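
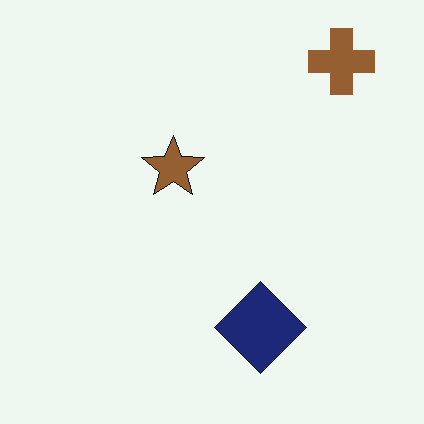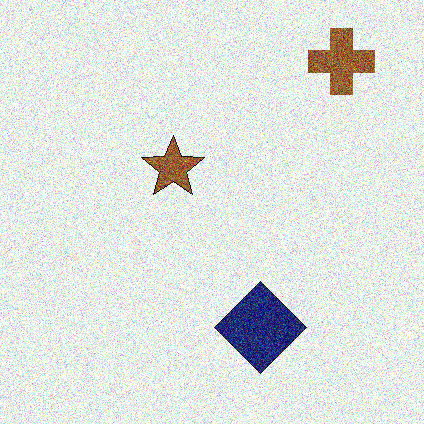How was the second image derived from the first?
This is the original image degraded with heavy additive noise.

Random speckle covers the whole image, including the flat background.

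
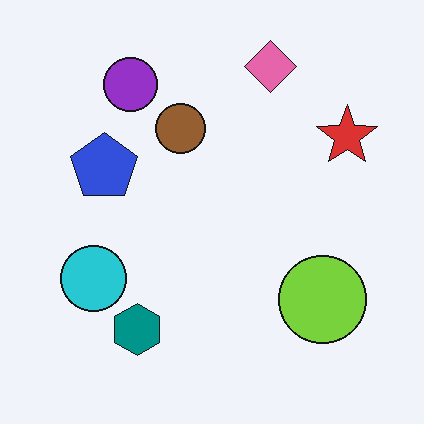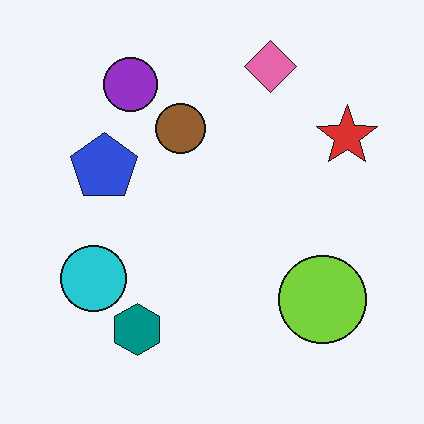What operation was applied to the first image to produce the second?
It was given moderate JPEG compression.

Blocky 8×8 compression artifacts appear around shape edges and the flat background shows ringing — characteristic JPEG degradation.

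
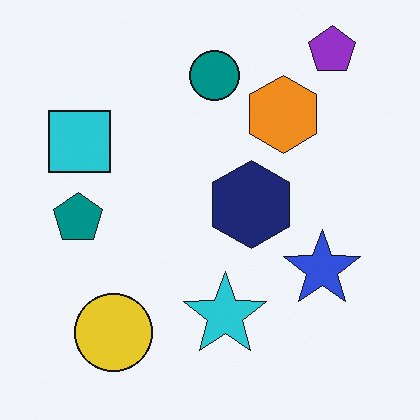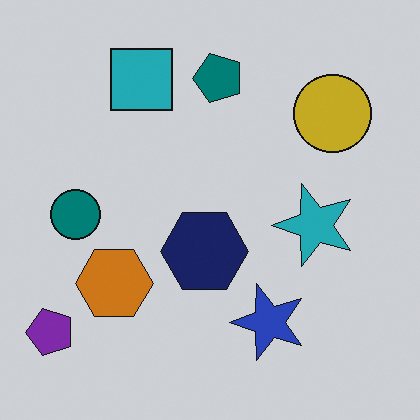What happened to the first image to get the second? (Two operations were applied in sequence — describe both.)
The image was transposed (reflected across the top-left ↔ bottom-right diagonal), then darkened a little.

Shapes have swapped their row and column positions — what was in the top-right is now in the bottom-left — a diagonal reflection. Every pixel — background and shapes alike — is uniformly darkened.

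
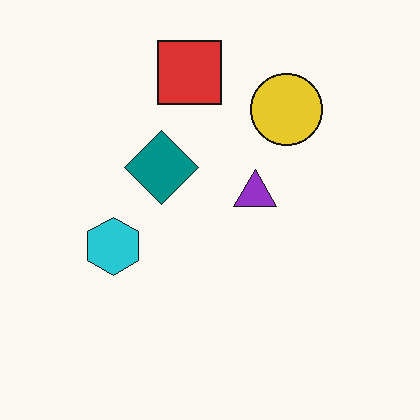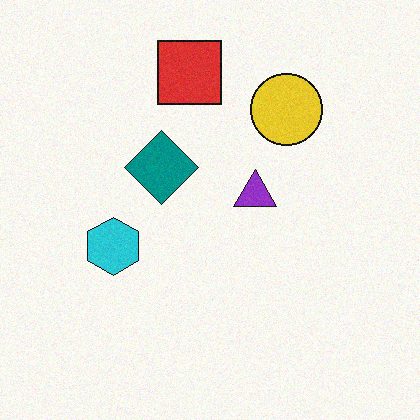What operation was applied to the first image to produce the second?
The transformation is: degraded with subtle gaussian noise.

Random speckle covers the whole image, including the flat background.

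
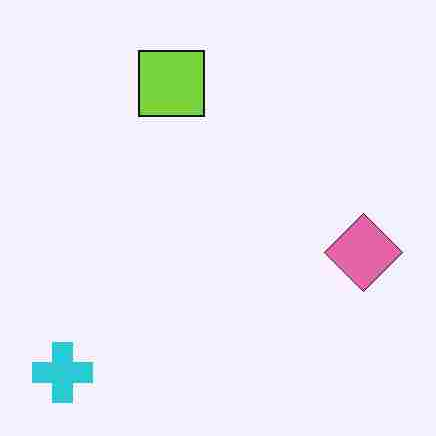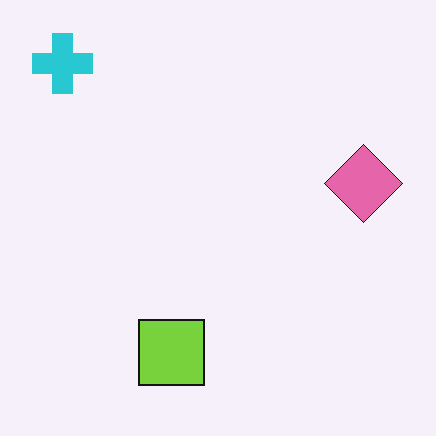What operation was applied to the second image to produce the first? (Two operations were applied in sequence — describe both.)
The transformation is: degraded with heavy JPEG compression, then flipped vertically (top ↔ bottom).

Blocky 8×8 compression artifacts appear around shape edges and the flat background shows ringing — characteristic JPEG degradation. The cyan cross is in the top-left of the second image and the bottom-left of the first — shapes on opposite sides of the horizontal midline have swapped in a mirror flip.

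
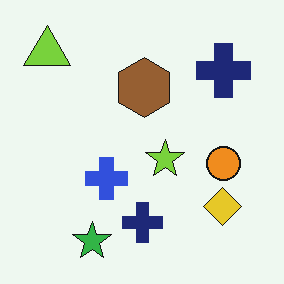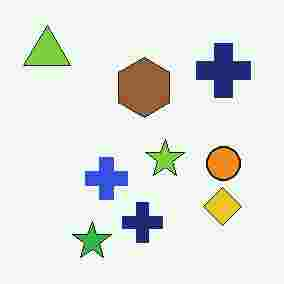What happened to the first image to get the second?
The second image is the first heavily JPEG-compressed with obvious blocking artifacts.

Blocky 8×8 compression artifacts appear around shape edges and the flat background shows ringing — characteristic JPEG degradation.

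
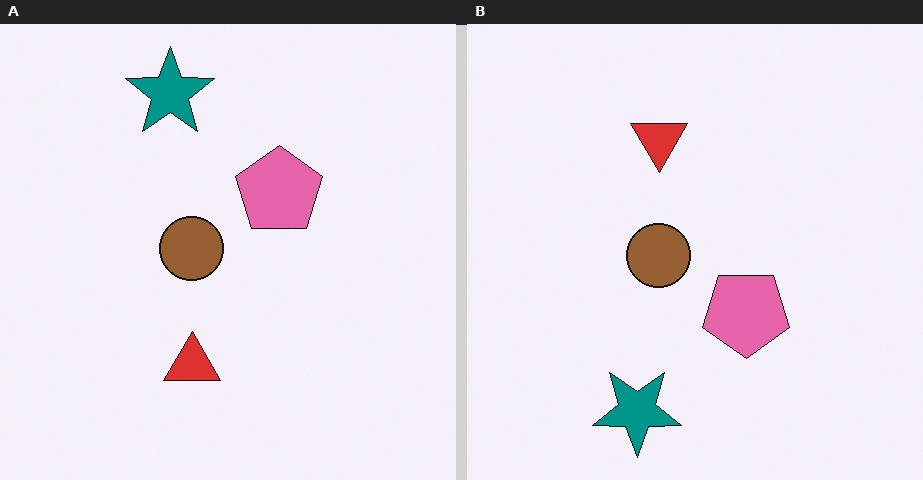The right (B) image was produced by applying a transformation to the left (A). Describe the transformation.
The right (B) image is the left (A) flipped vertically (top ↔ bottom).

The teal star is in the top of the left (A) image and the bottom of the right (B) — shapes on opposite sides of the horizontal midline have swapped in a mirror flip.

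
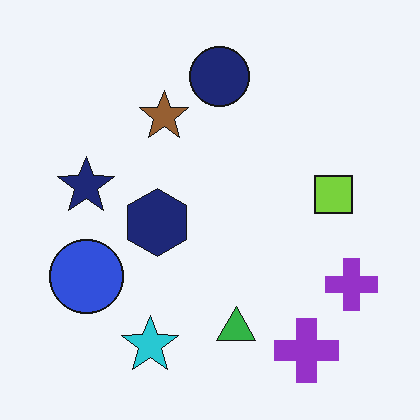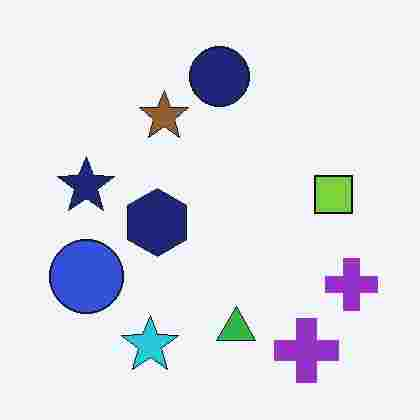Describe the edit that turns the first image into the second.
The image was degraded with heavy JPEG compression.

Blocky 8×8 compression artifacts appear around shape edges and the flat background shows ringing — characteristic JPEG degradation.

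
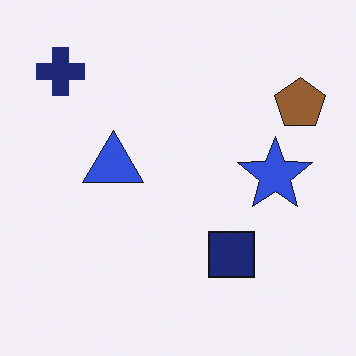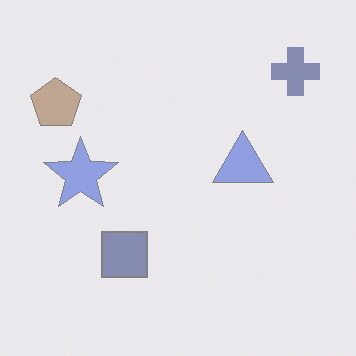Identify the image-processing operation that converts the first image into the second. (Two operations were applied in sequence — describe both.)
The transformation is: flipped horizontally (left ↔ right), then washed out (contrast reduced).

The brown pentagon is in the top-right of the first image and the top-left of the second — shapes on opposite sides of the vertical midline have swapped in a mirror flip. Tones are pushed toward mid-grey across the whole image — a global contrast change.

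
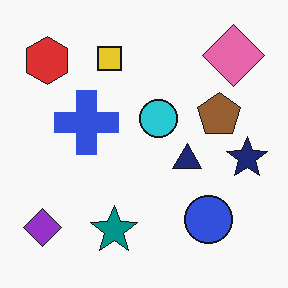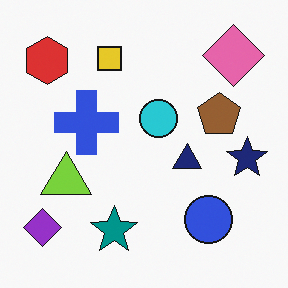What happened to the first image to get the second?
The second image is the first overlaid with an additional lime triangle.

A lime triangle appears in the second image that is absent from the first.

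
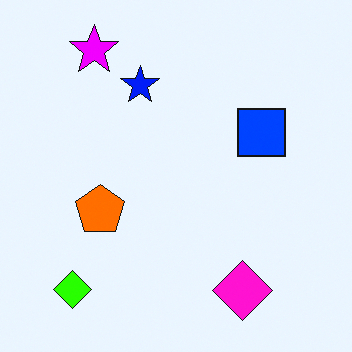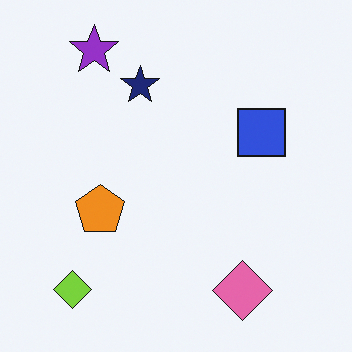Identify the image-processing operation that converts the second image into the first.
The transformation is: heavily oversaturated.

All colors are more vivid — a global saturation change.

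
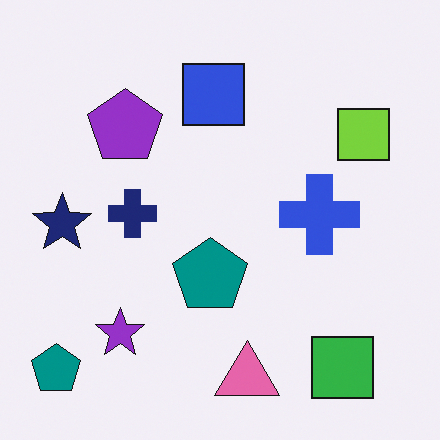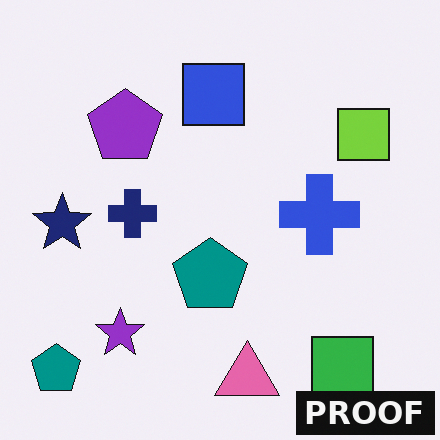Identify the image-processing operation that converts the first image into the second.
The second image is the first watermarked with the text "PROOF" in the lower-right corner.

A dark label reading "PROOF" appears in the lower-right corner.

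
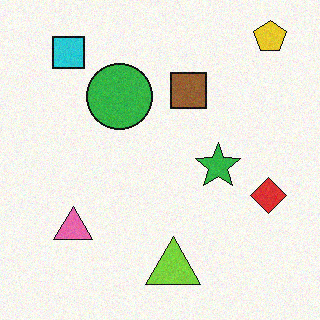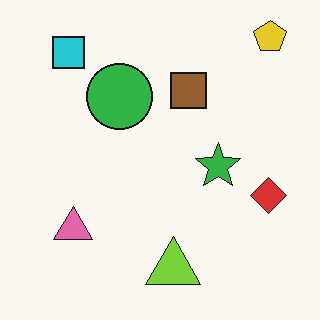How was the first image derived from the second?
The transformation is: degraded with subtle gaussian noise.

Random speckle covers the whole image, including the flat background.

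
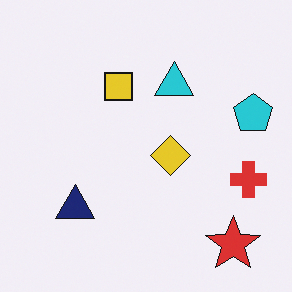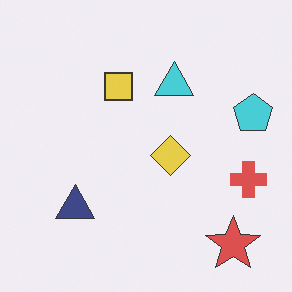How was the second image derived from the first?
It was given slightly reduced contrast.

Tones are pushed toward mid-grey across the whole image — a global contrast change.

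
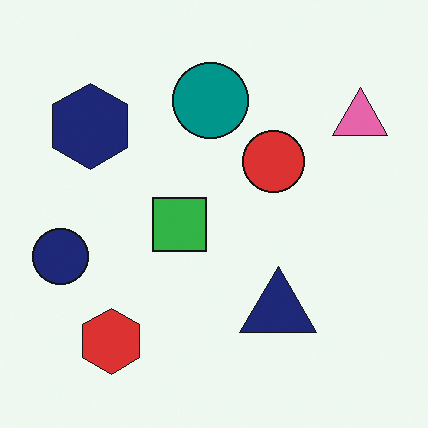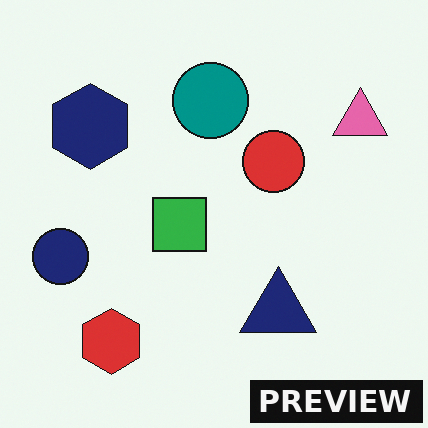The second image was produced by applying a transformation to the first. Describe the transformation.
This is the original image watermarked with the text "PREVIEW" in the lower-right corner.

A dark label reading "PREVIEW" appears in the lower-right corner.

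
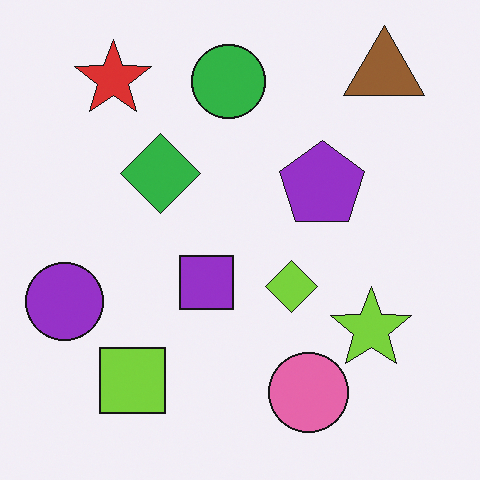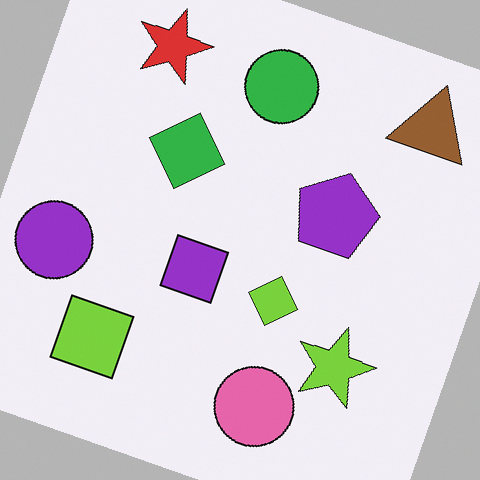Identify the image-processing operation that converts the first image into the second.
The transformation is: rotated clockwise by a clearly visible amount.

Every shape is tilted by the same angle and the image corners show triangular fill wedges — a whole-image rotation by a non-right angle.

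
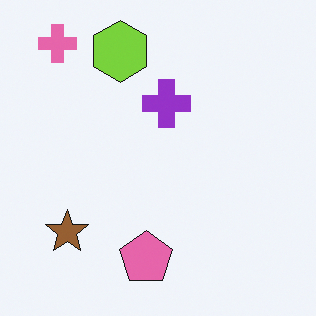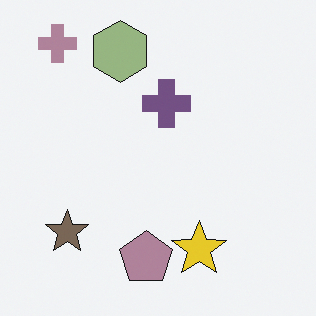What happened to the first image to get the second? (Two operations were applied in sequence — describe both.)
It was heavily desaturated, then overlaid with an additional yellow star.

All colors are more muted and greyish — a global saturation change. A yellow star appears in the second image that is absent from the first.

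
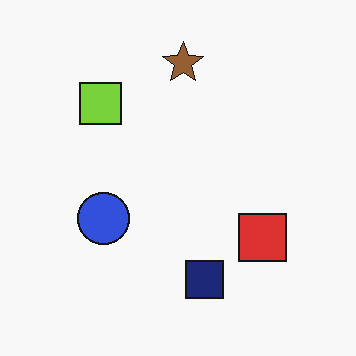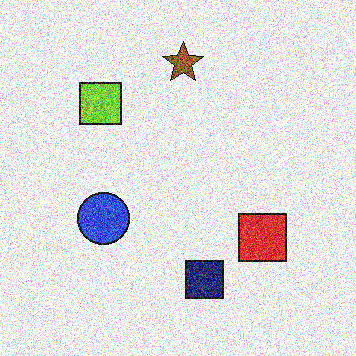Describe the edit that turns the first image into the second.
The image was degraded with a thick layer of grain.

Random speckle covers the whole image, including the flat background.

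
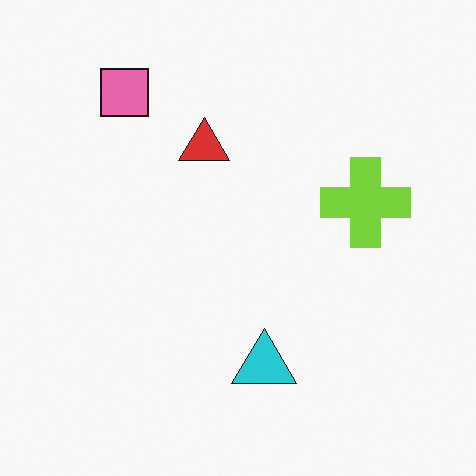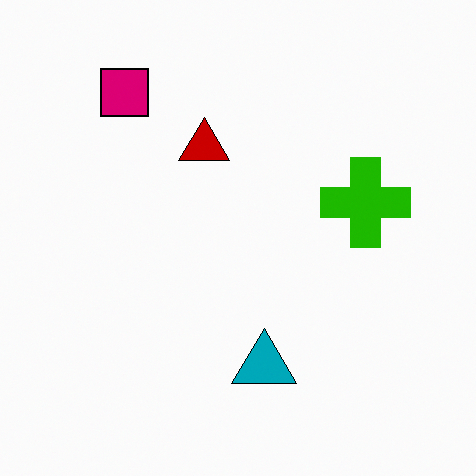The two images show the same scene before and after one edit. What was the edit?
The image was boosted in contrast.

Tones are pushed away from mid-grey across the whole image — a global contrast change.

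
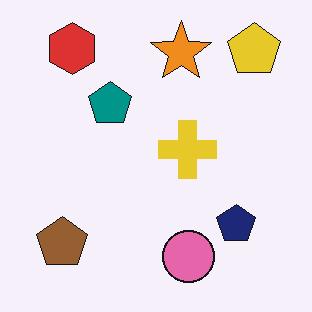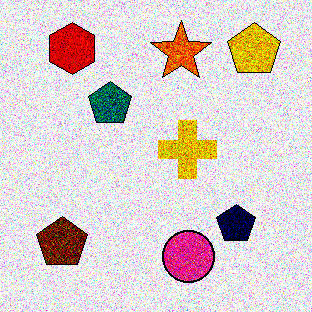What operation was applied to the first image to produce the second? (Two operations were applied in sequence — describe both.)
The image was degraded with a thick layer of grain, then given much higher contrast.

Random speckle covers the whole image, including the flat background. Tones are pushed away from mid-grey across the whole image — a global contrast change.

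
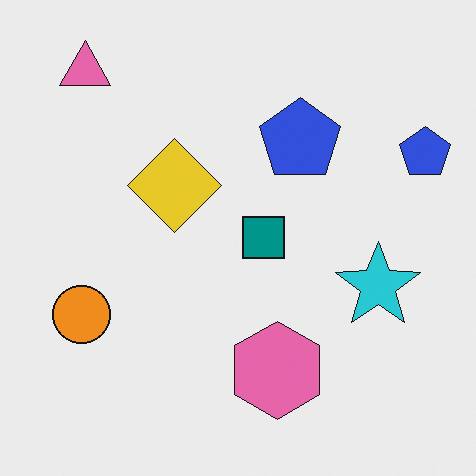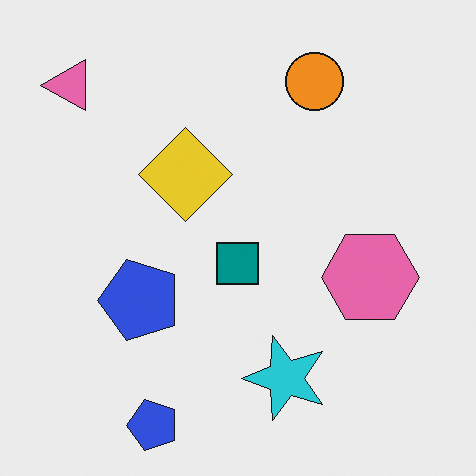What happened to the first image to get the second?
It was transposed (reflected across the top-left ↔ bottom-right diagonal).

Shapes have swapped their row and column positions — what was in the top-right is now in the bottom-left — a diagonal reflection.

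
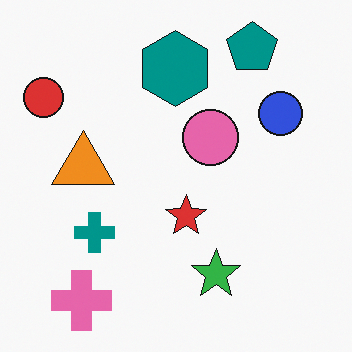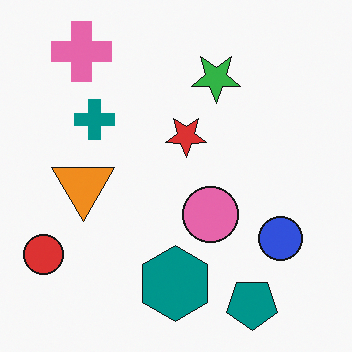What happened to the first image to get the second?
The second image is the first flipped vertically (top ↔ bottom).

The teal pentagon is in the top-right of the first image and the bottom-right of the second — shapes on opposite sides of the horizontal midline have swapped in a mirror flip.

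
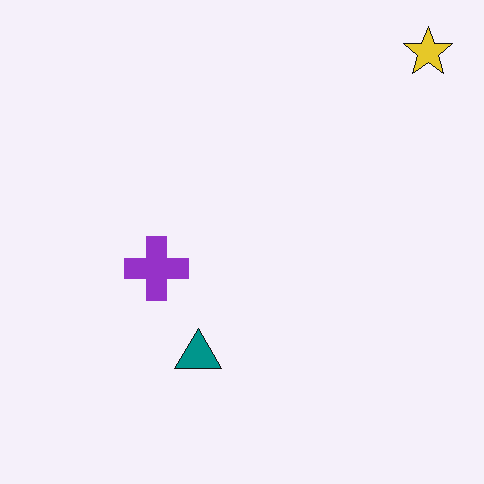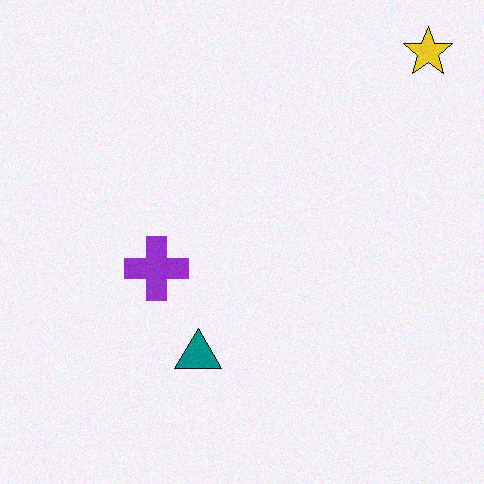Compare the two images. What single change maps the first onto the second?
The second image is the first degraded with subtle gaussian noise.

Random speckle covers the whole image, including the flat background.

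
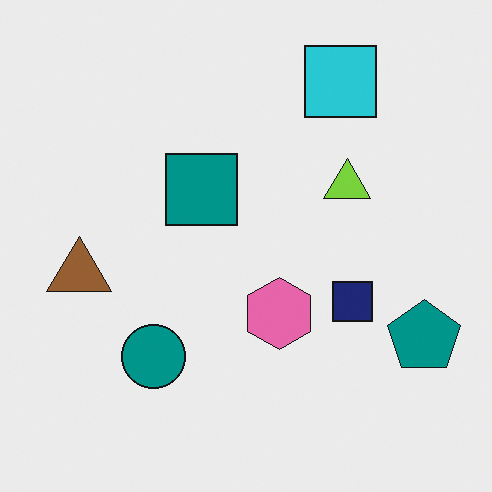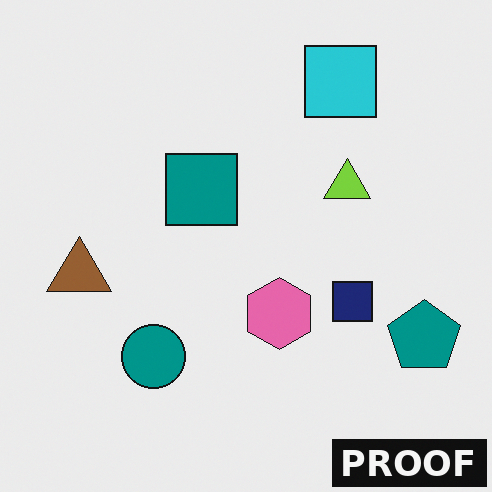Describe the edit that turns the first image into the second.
The second image is the first watermarked with the text "PROOF" in the lower-right corner.

A dark label reading "PROOF" appears in the lower-right corner.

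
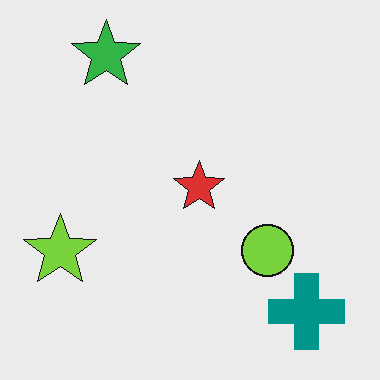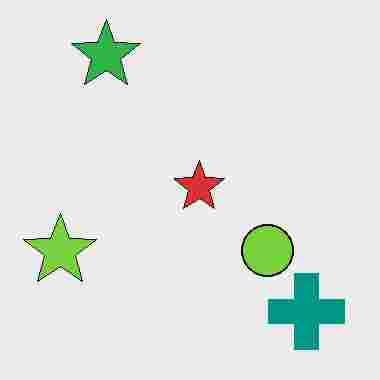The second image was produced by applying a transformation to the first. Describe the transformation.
The second image is the first heavily JPEG-compressed with obvious blocking artifacts.

Blocky 8×8 compression artifacts appear around shape edges and the flat background shows ringing — characteristic JPEG degradation.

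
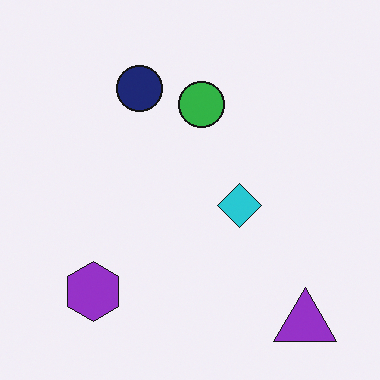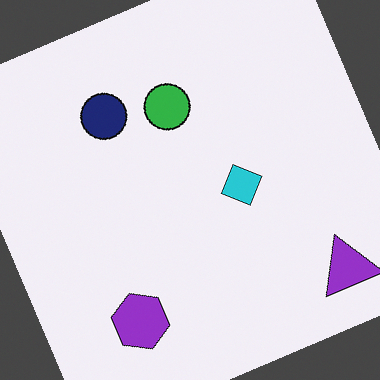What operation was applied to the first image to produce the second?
It was rotated counter-clockwise by a clearly visible amount.

Every shape is tilted by the same angle and the image corners show triangular fill wedges — a whole-image rotation by a non-right angle.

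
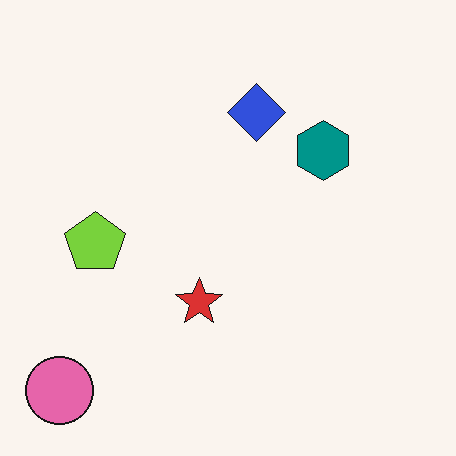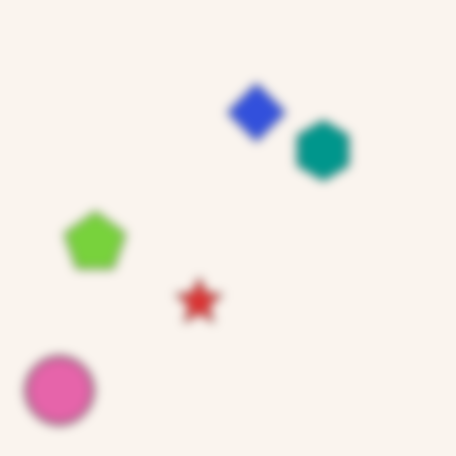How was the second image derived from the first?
The second image is the first heavily blurred.

Shape edges and outlines are uniformly softened across the whole image.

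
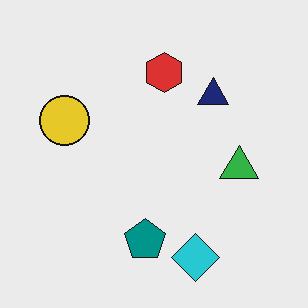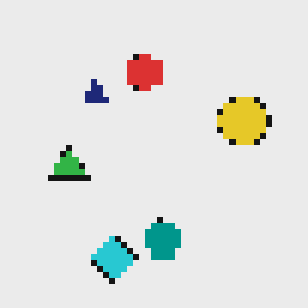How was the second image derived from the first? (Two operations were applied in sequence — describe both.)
It was flipped horizontally (left ↔ right), then pixelated into visible square blocks.

The yellow circle is in the left of the first image and the right of the second — shapes on opposite sides of the vertical midline have swapped in a mirror flip. Shapes are reduced to large square blocks; fine edges and outlines are lost — a downscale-then-upscale (mosaic) effect.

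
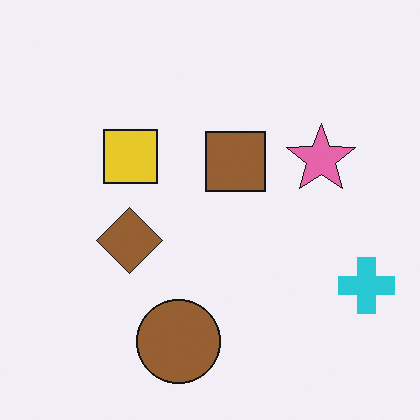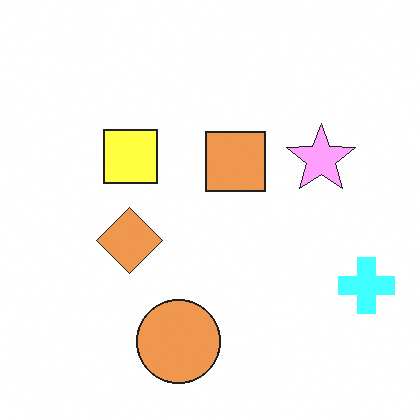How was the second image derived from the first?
The image was noticeably brightened.

Every pixel — background and shapes alike — is uniformly brightened.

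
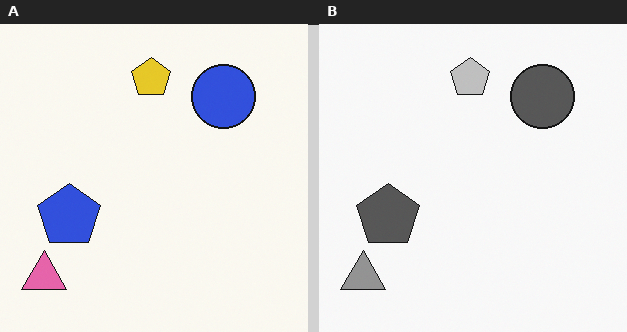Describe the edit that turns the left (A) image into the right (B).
It was converted to grayscale.

All color is removed — every shape is now a shade of grey.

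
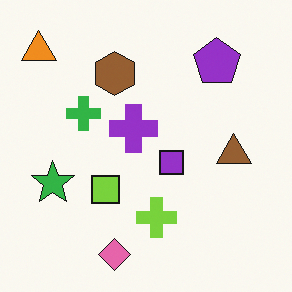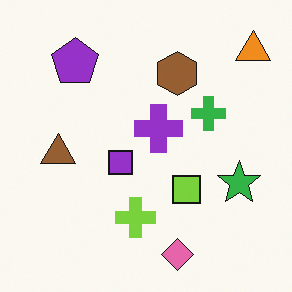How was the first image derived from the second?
The image was flipped horizontally (left ↔ right).

The orange triangle is in the top-right of the second image and the top-left of the first — shapes on opposite sides of the vertical midline have swapped in a mirror flip.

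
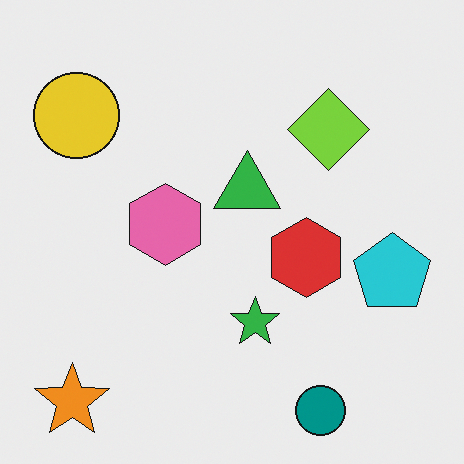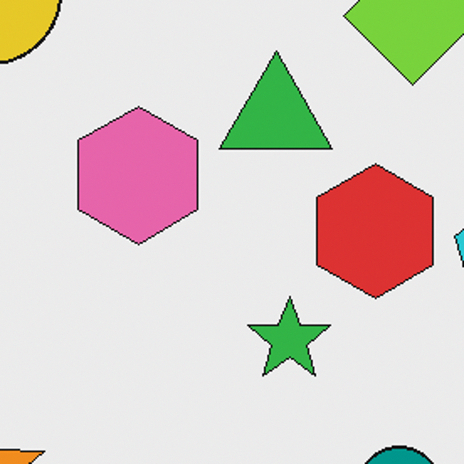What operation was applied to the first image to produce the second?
This is the original image cropped to a noticeably smaller region and rescaled.

The visible shapes are larger and the field of view is narrower; shapes near the original edges may be partly or wholly outside the frame — a crop-and-rescale.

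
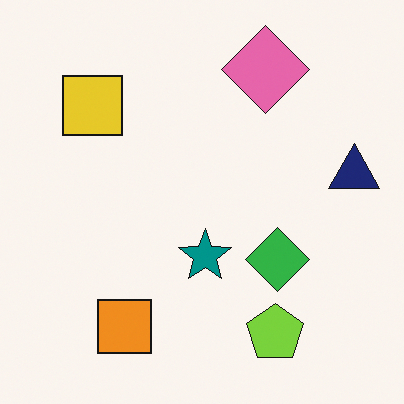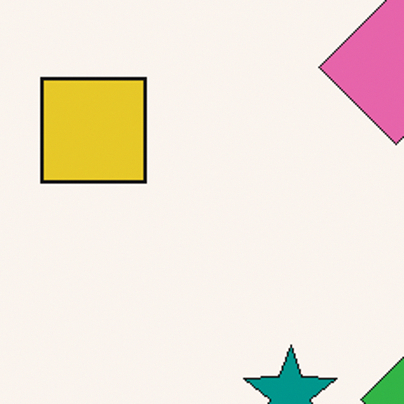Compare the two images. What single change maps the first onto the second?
The transformation is: cropped to a noticeably smaller region and rescaled.

The visible shapes are larger and the field of view is narrower; shapes near the original edges may be partly or wholly outside the frame — a crop-and-rescale.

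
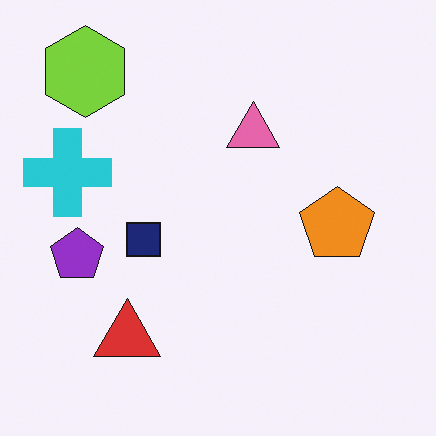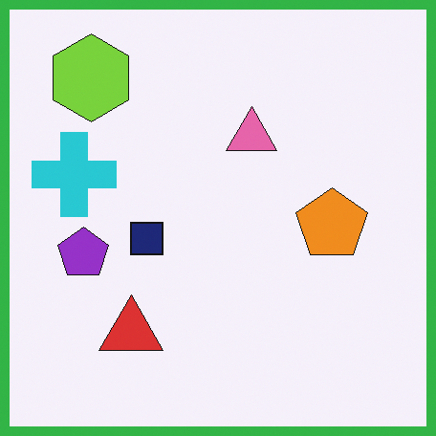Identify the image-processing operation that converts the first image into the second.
The transformation is: framed with a green border.

A solid green frame runs around the edge of the second image, with the content slightly shrunk inside it.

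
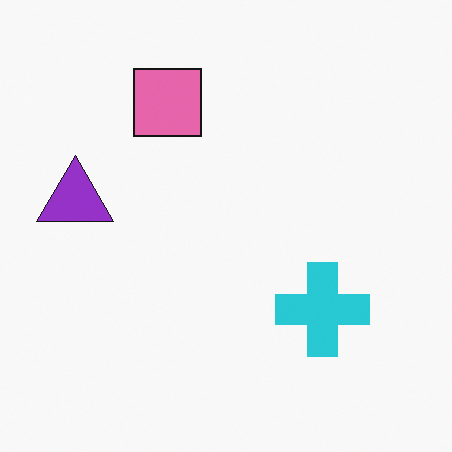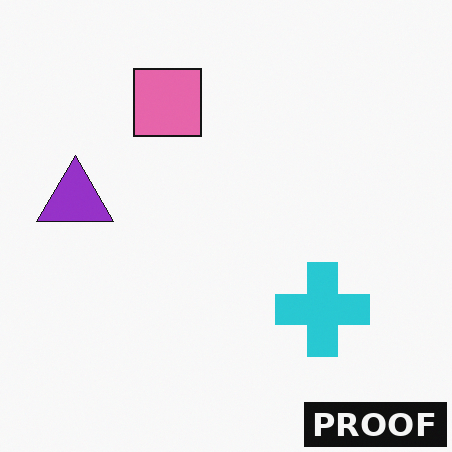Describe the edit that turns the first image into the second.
This is the original image watermarked with the text "PROOF" in the lower-right corner.

A dark label reading "PROOF" appears in the lower-right corner.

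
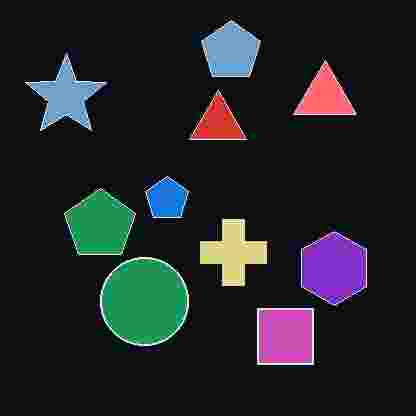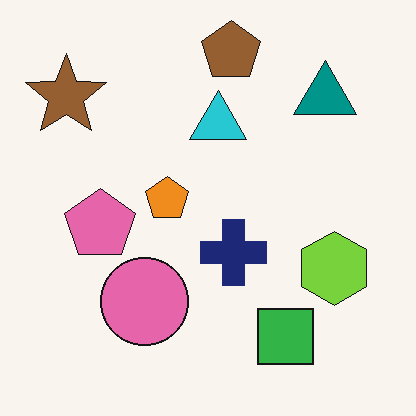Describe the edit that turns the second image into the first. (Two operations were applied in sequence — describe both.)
The image was color-inverted (negative), then heavily JPEG-compressed with obvious blocking artifacts.

The light background has become dark and every shape's color is its complement — a photographic negative. Blocky 8×8 compression artifacts appear around shape edges and the flat background shows ringing — characteristic JPEG degradation.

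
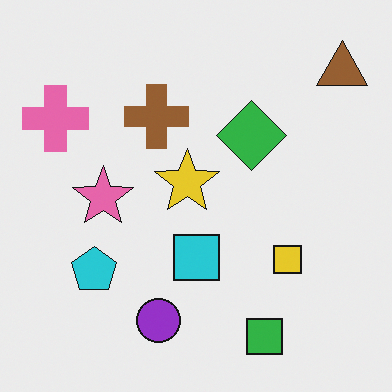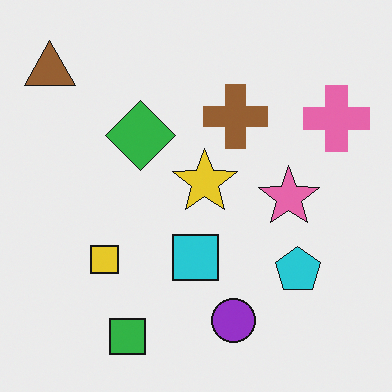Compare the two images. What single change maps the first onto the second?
The image was flipped horizontally (left ↔ right).

The brown triangle is in the top-right of the first image and the top-left of the second — shapes on opposite sides of the vertical midline have swapped in a mirror flip.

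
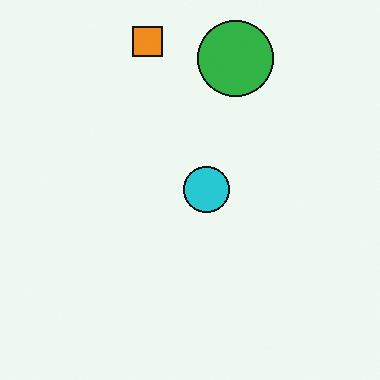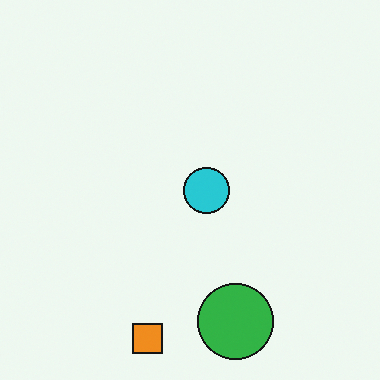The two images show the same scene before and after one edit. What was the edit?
This is the original image flipped vertically (top ↔ bottom).

The orange square is in the top of the first image and the bottom of the second — shapes on opposite sides of the horizontal midline have swapped in a mirror flip.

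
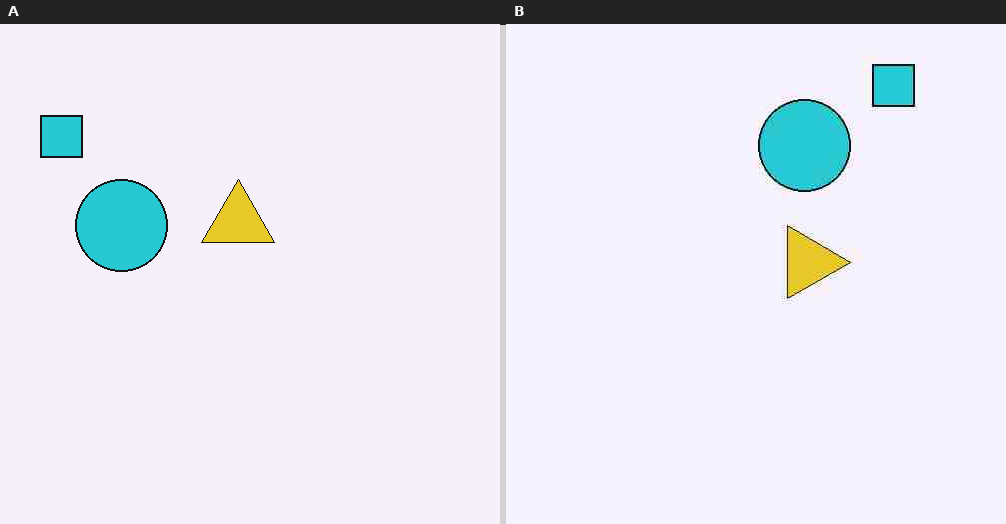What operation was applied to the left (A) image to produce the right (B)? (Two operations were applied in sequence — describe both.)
This is the original image degraded with heavy JPEG compression, then rotated 90° clockwise.

Blocky 8×8 compression artifacts appear around shape edges and the flat background shows ringing — characteristic JPEG degradation. The cyan square sits in the top-left of the left (A) image and the top-right of the right (B) — consistent with a whole-image 90° clockwise rotation.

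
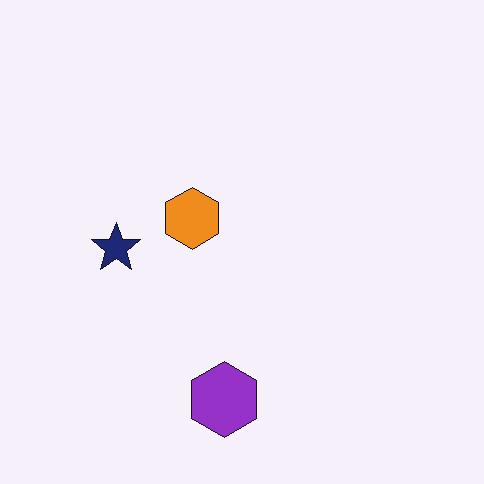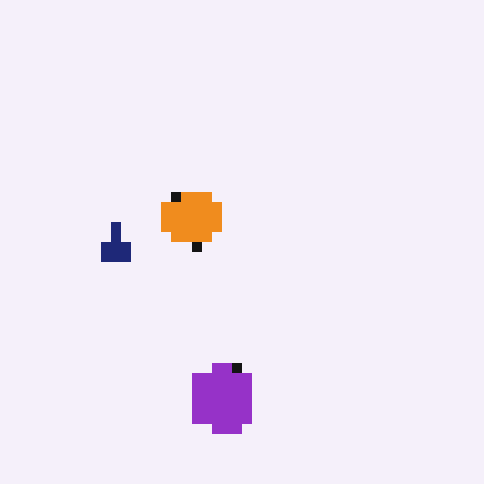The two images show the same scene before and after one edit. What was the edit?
The image was coarsely pixelated.

Shapes are reduced to large square blocks; fine edges and outlines are lost — a downscale-then-upscale (mosaic) effect.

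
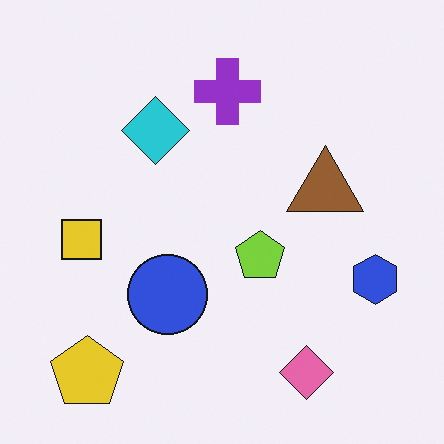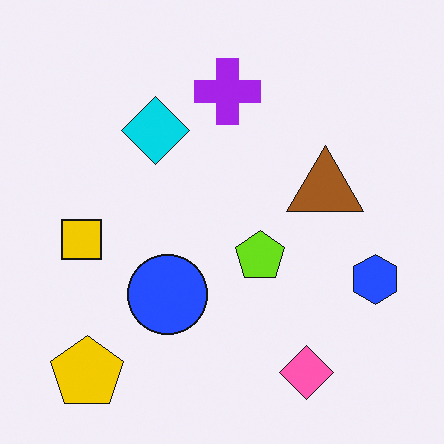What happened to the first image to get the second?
This is the original image slightly oversaturated.

All colors are more vivid — a global saturation change.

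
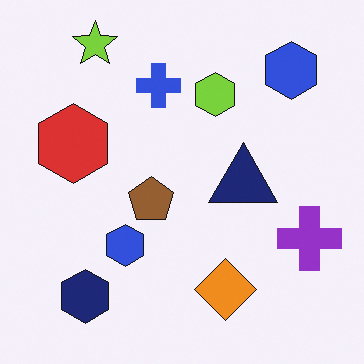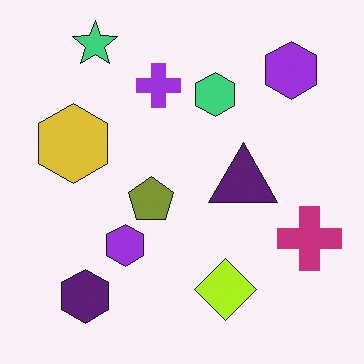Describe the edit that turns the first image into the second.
Hue-shifted slightly.

Every shape's color has rotated by the same amount around the hue wheel — a uniform hue shift.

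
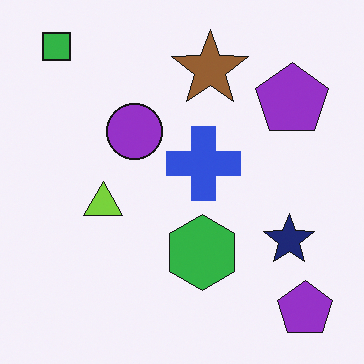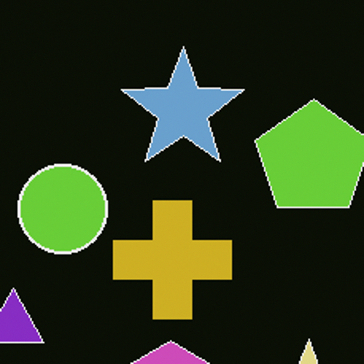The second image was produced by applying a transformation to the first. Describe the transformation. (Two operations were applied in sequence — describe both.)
The second image is the first cropped to a modestly smaller region and rescaled, then color-inverted (negative).

The visible shapes are larger and the field of view is narrower; shapes near the original edges may be partly or wholly outside the frame — a crop-and-rescale. The light background has become dark and every shape's color is its complement — a photographic negative.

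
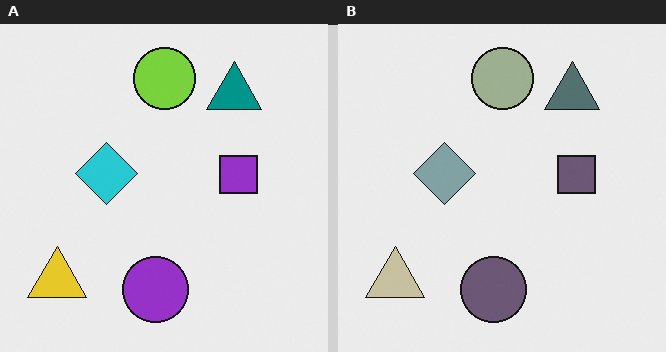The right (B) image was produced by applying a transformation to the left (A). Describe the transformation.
This is the original image made much more muted (saturation change).

All colors are more muted and greyish — a global saturation change.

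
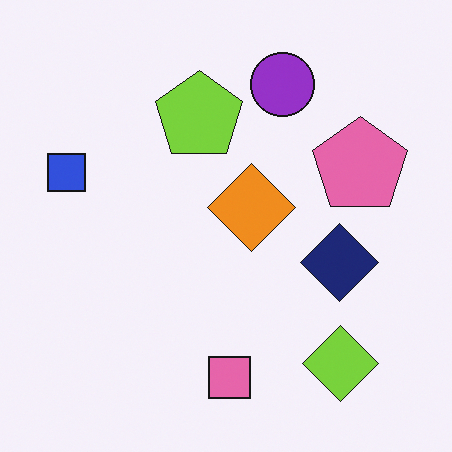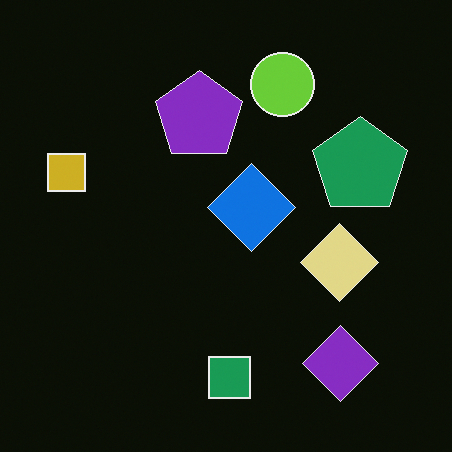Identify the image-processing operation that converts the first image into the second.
The image was color-inverted (negative).

The light background has become dark and every shape's color is its complement — a photographic negative.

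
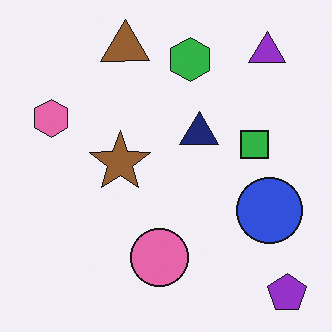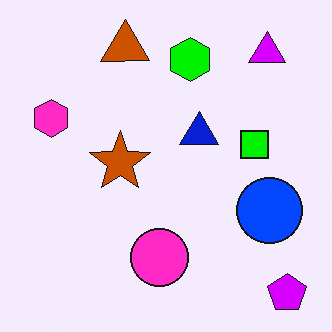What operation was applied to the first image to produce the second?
This is the original image made much more vivid (saturation change).

All colors are more vivid — a global saturation change.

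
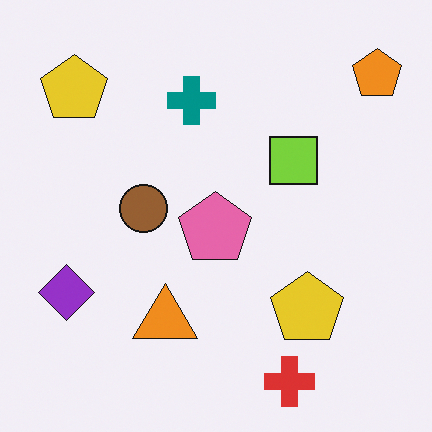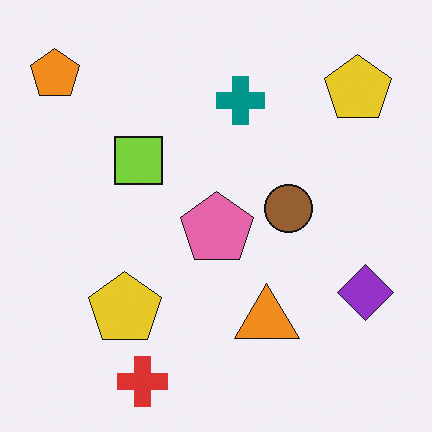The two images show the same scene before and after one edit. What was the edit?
The transformation is: flipped horizontally (left ↔ right).

The orange pentagon is in the top-right of the first image and the top-left of the second — shapes on opposite sides of the vertical midline have swapped in a mirror flip.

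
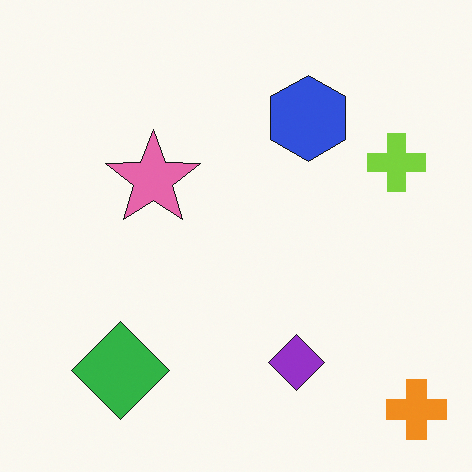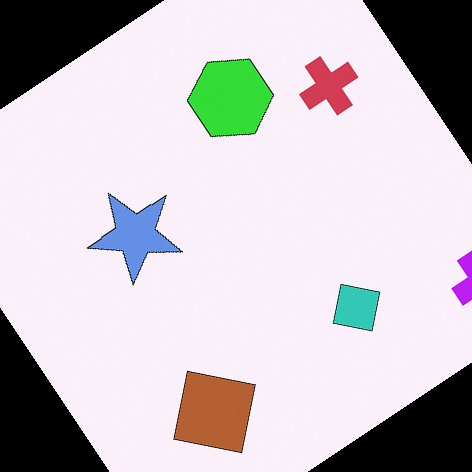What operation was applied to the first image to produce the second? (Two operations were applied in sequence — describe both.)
Hue-shifted through roughly half the color wheel, then rotated counter-clockwise by a large amount — several tens of degrees.

Every shape's color has rotated by the same amount around the hue wheel — a uniform hue shift. Every shape is tilted by the same angle and the image corners show triangular fill wedges — a whole-image rotation by a non-right angle.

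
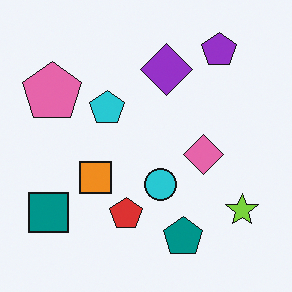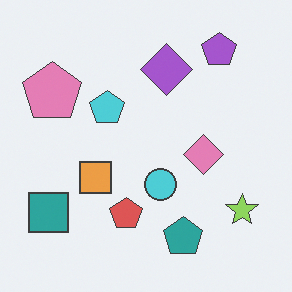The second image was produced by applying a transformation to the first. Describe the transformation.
Given slightly reduced contrast.

Tones are pushed toward mid-grey across the whole image — a global contrast change.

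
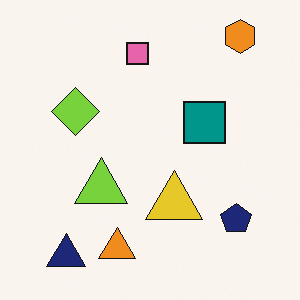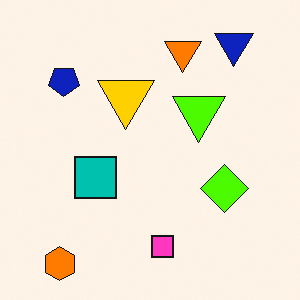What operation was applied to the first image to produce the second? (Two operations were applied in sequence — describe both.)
The image was made much more vivid (saturation change), then rotated 180°.

All colors are more vivid — a global saturation change. The orange hexagon sits in the top-right of the first image and the bottom-left of the second — consistent with a whole-image 180° rotation.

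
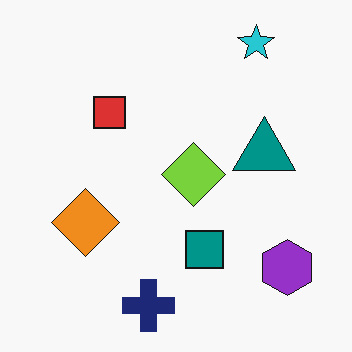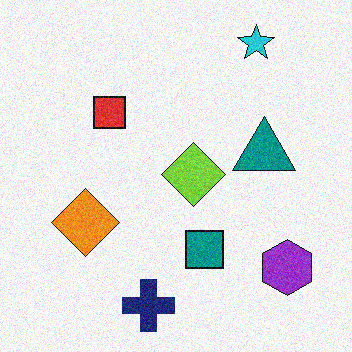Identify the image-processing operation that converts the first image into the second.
It was degraded with moderate additive noise.

Random speckle covers the whole image, including the flat background.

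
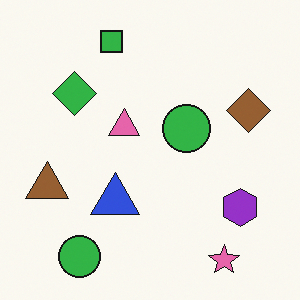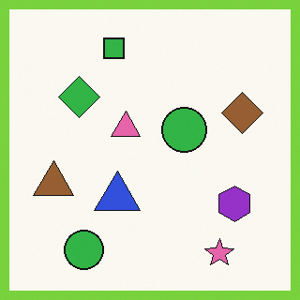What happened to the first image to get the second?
The image was framed with a lime border.

A solid lime frame runs around the edge of the second image, with the content slightly shrunk inside it.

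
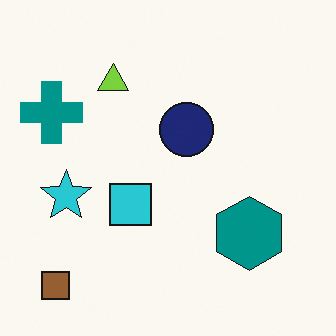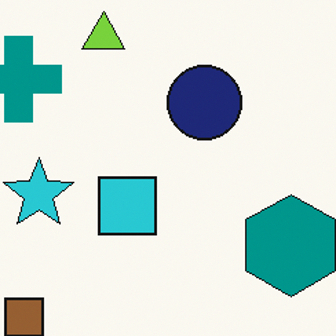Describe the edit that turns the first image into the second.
The image was cropped to a modestly smaller region and rescaled.

The visible shapes are larger and the field of view is narrower; shapes near the original edges may be partly or wholly outside the frame — a crop-and-rescale.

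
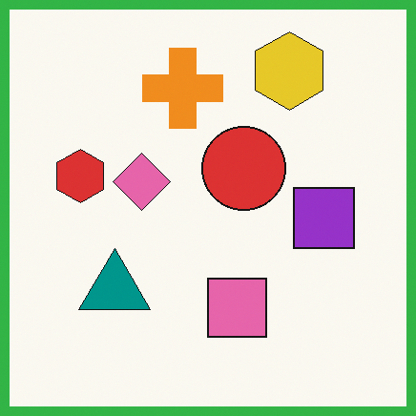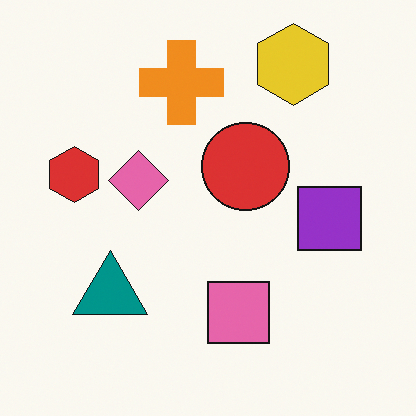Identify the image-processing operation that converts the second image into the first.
The image was framed with a green border.

A solid green frame runs around the edge of the first image, with the content slightly shrunk inside it.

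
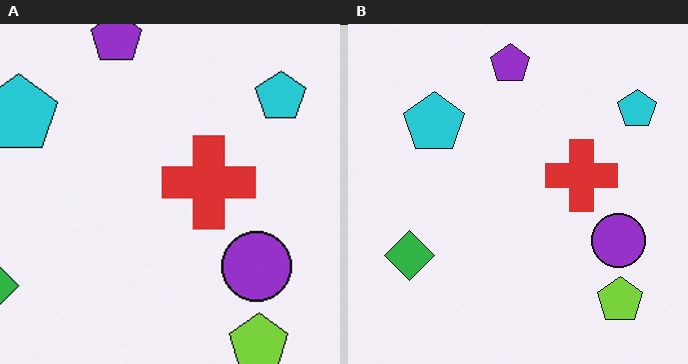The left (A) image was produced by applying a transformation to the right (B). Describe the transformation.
Cropped to a modestly smaller region and rescaled.

The visible shapes are larger and the field of view is narrower; shapes near the original edges may be partly or wholly outside the frame — a crop-and-rescale.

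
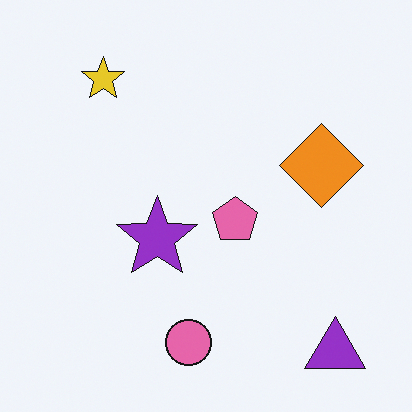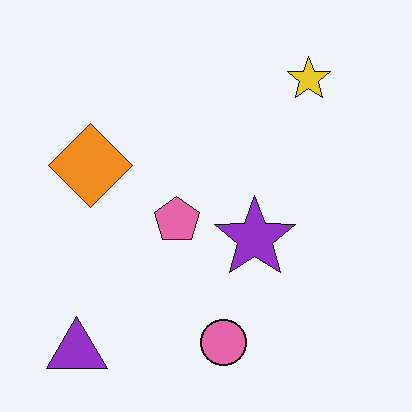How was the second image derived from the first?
The second image is the first flipped horizontally (left ↔ right).

The purple triangle is in the bottom-right of the first image and the bottom-left of the second — shapes on opposite sides of the vertical midline have swapped in a mirror flip.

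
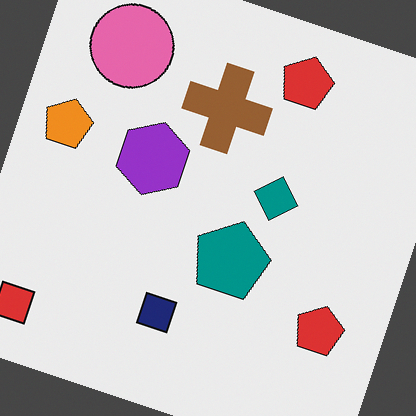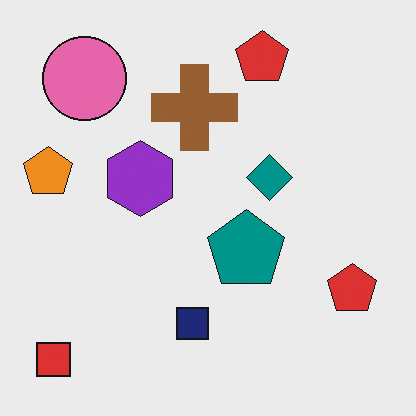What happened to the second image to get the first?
The image was rotated clockwise by a clearly visible amount.

Every shape is tilted by the same angle and the image corners show triangular fill wedges — a whole-image rotation by a non-right angle.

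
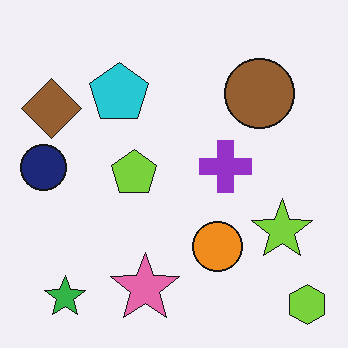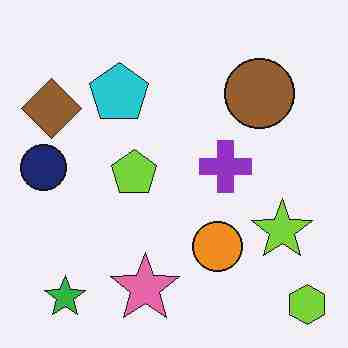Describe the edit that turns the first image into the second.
It was heavily JPEG-compressed with obvious blocking artifacts.

Blocky 8×8 compression artifacts appear around shape edges and the flat background shows ringing — characteristic JPEG degradation.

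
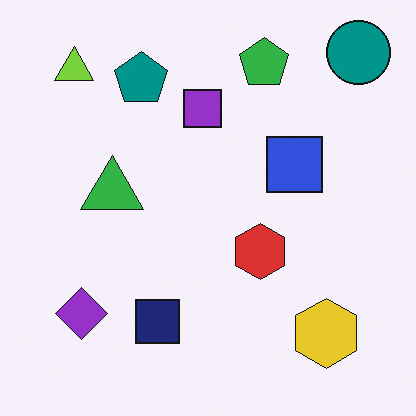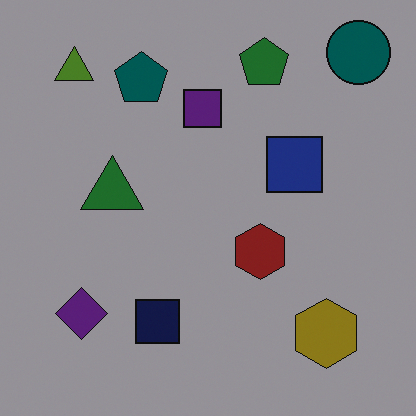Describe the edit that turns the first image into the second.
Substantially darkened.

Every pixel — background and shapes alike — is uniformly darkened.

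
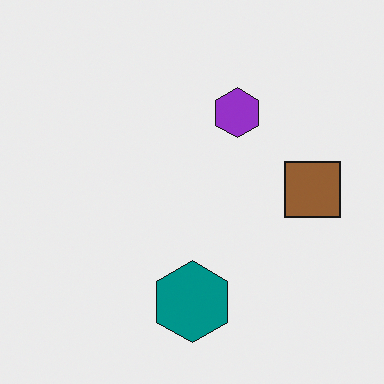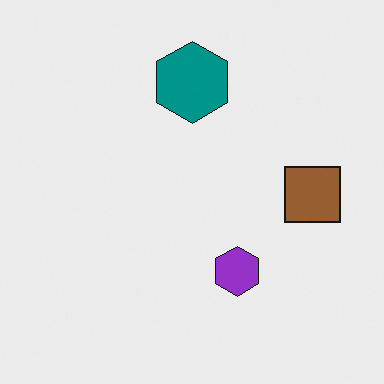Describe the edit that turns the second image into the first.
It was flipped vertically (top ↔ bottom).

The teal hexagon is in the top of the second image and the bottom of the first — shapes on opposite sides of the horizontal midline have swapped in a mirror flip.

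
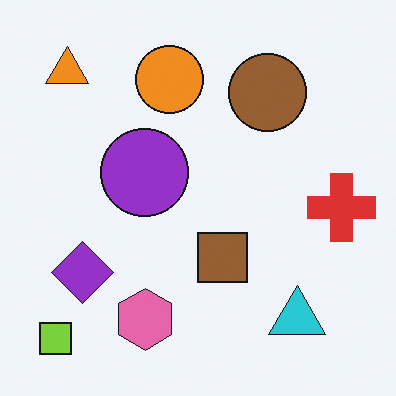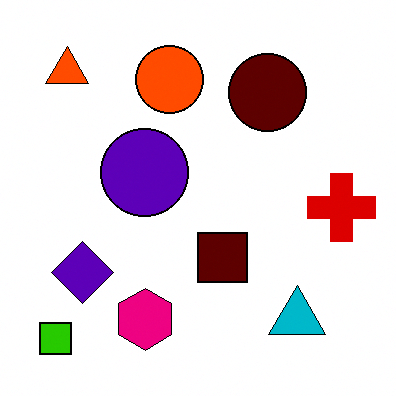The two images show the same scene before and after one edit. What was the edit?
The second image is the first given much higher contrast.

Tones are pushed away from mid-grey across the whole image — a global contrast change.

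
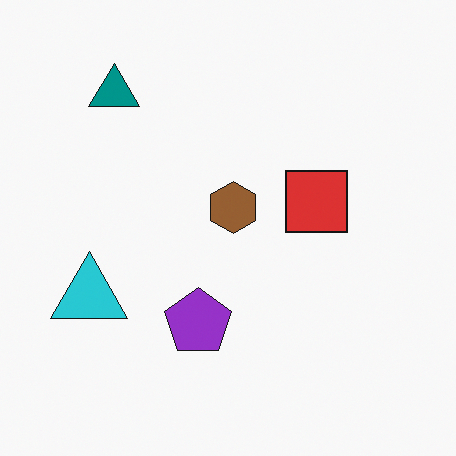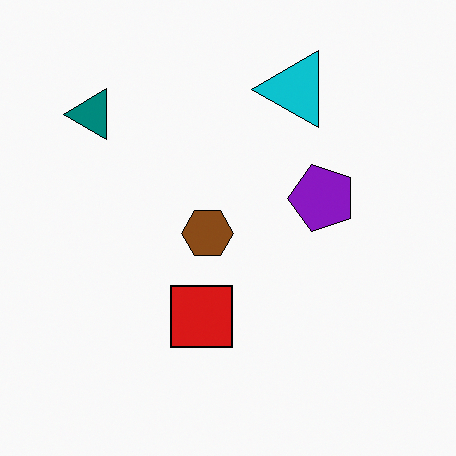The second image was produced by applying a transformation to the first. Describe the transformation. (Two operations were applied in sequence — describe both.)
The second image is the first given slightly increased contrast, then transposed (reflected across the top-left ↔ bottom-right diagonal).

Tones are pushed away from mid-grey across the whole image — a global contrast change. Shapes have swapped their row and column positions — what was in the top-right is now in the bottom-left — a diagonal reflection.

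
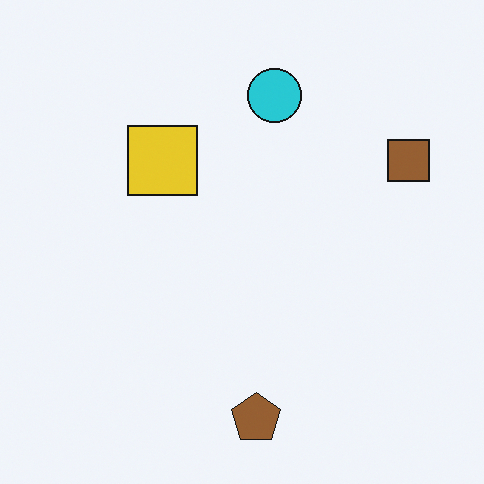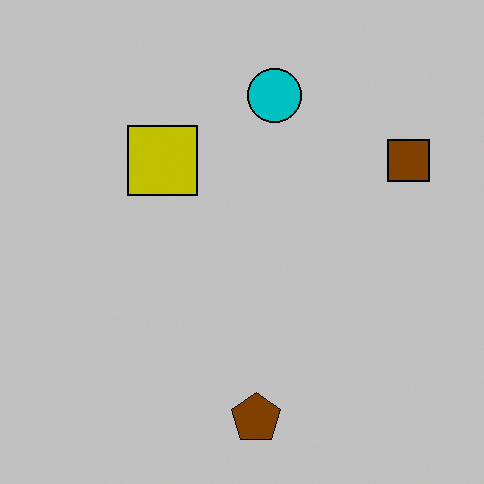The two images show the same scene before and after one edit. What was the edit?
It was heavily posterized to just a handful of flat colors.

Each flat color has snapped to a coarser quantized level — most visibly, the near-white background has dropped to a flat grey.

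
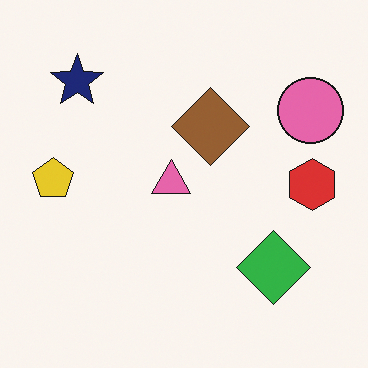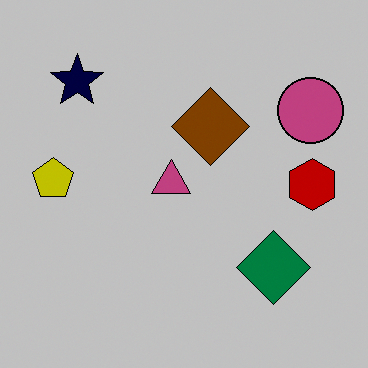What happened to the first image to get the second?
The image was heavily posterized to just a handful of flat colors.

Each flat color has snapped to a coarser quantized level — most visibly, the near-white background has dropped to a flat grey.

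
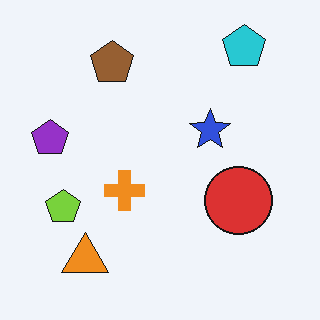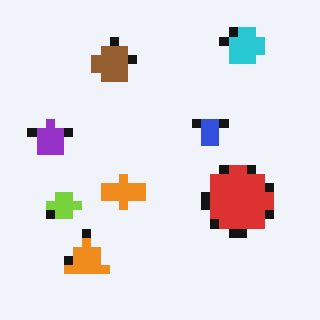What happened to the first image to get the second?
The second image is the first heavily pixelated into large blocks.

Shapes are reduced to large square blocks; fine edges and outlines are lost — a downscale-then-upscale (mosaic) effect.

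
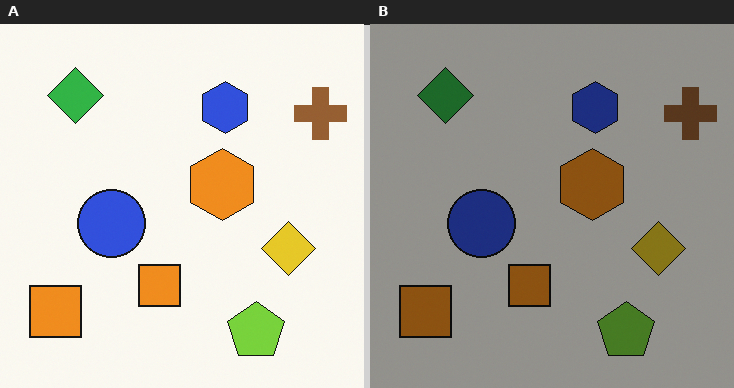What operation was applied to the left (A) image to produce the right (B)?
The image was substantially darkened.

Every pixel — background and shapes alike — is uniformly darkened.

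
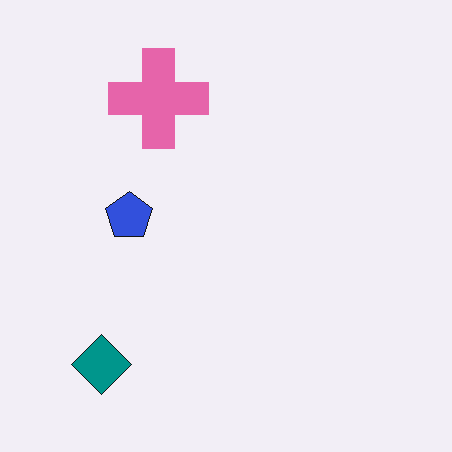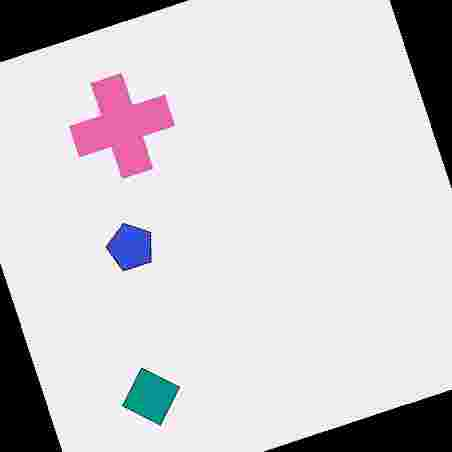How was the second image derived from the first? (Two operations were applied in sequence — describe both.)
This is the original image rotated counter-clockwise by a moderate amount, then heavily JPEG-compressed with obvious blocking artifacts.

Every shape is tilted by the same angle and the image corners show triangular fill wedges — a whole-image rotation by a non-right angle. Blocky 8×8 compression artifacts appear around shape edges and the flat background shows ringing — characteristic JPEG degradation.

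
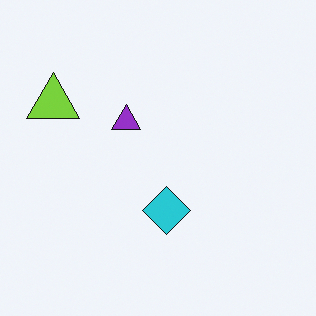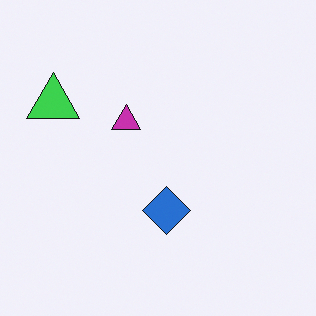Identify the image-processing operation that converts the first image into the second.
This is the original image hue-shifted slightly.

Every shape's color has rotated by the same amount around the hue wheel — a uniform hue shift.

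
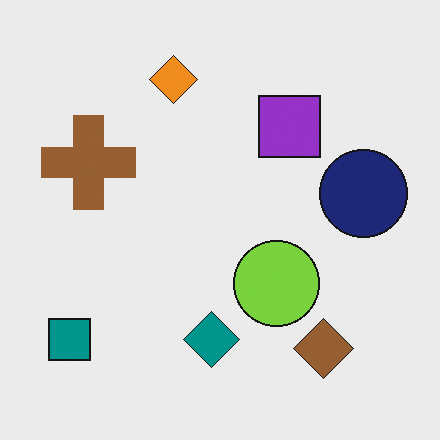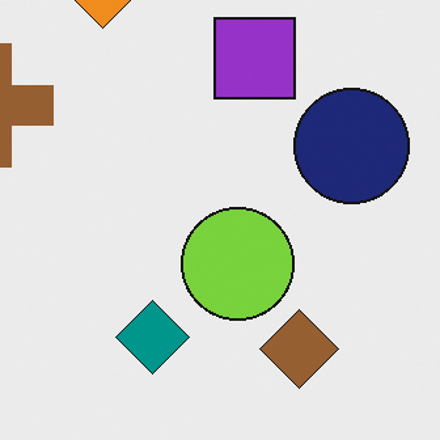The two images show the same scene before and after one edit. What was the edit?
This is the original image cropped slightly and scaled back up.

The visible shapes are larger and the field of view is narrower; shapes near the original edges may be partly or wholly outside the frame — a crop-and-rescale.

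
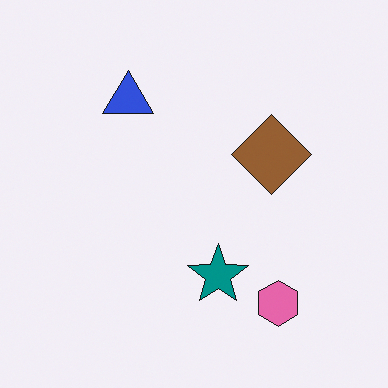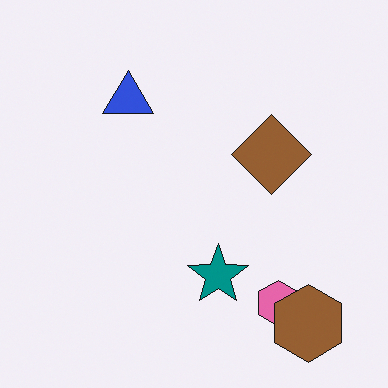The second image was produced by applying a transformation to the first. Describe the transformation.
The transformation is: overlaid with an additional brown hexagon.

A brown hexagon appears in the second image that is absent from the first.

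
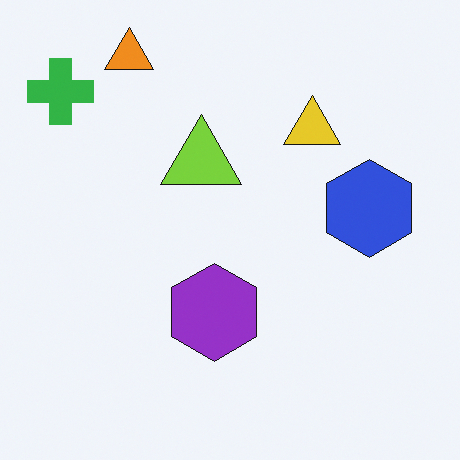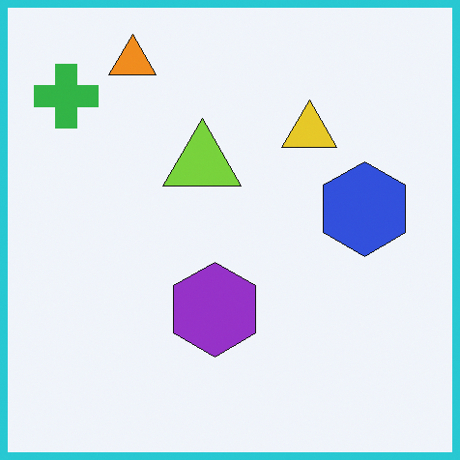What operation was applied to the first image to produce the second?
The image was framed with a cyan border.

A solid cyan frame runs around the edge of the second image, with the content slightly shrunk inside it.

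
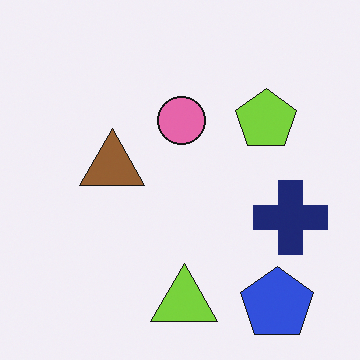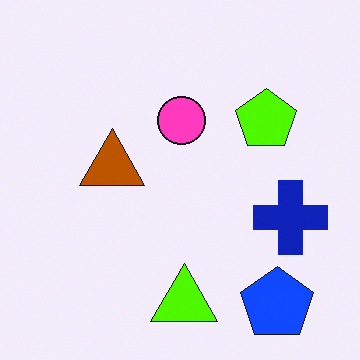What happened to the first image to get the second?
This is the original image made much more vivid (saturation change).

All colors are more vivid — a global saturation change.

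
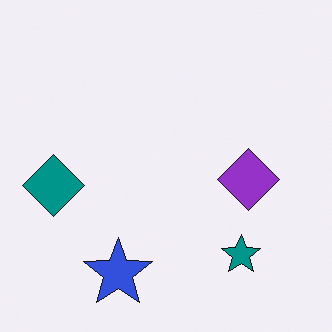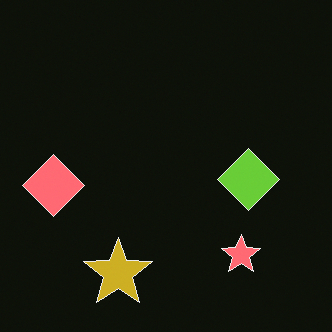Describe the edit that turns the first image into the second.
It was color-inverted (negative).

The light background has become dark and every shape's color is its complement — a photographic negative.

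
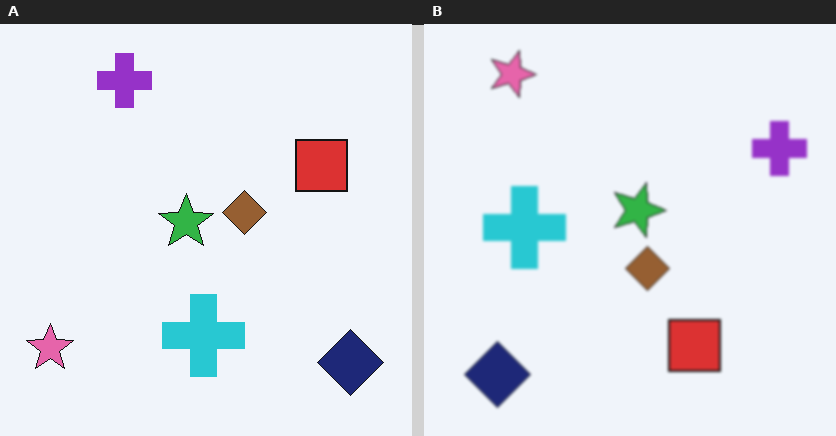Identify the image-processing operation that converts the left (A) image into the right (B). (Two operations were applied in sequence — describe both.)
The right (B) image is the left (A) lightly blurred, then rotated 90° clockwise.

Shape edges and outlines are uniformly softened across the whole image. The pink star sits in the bottom-left of the left (A) image and the top-left of the right (B) — consistent with a whole-image 90° clockwise rotation.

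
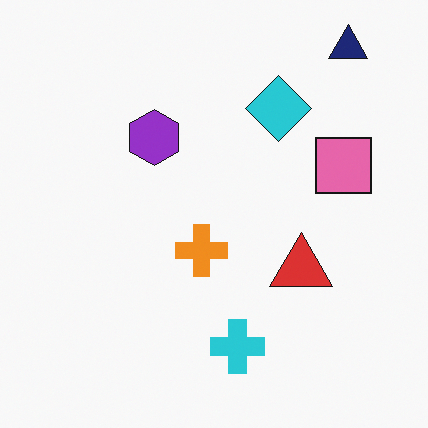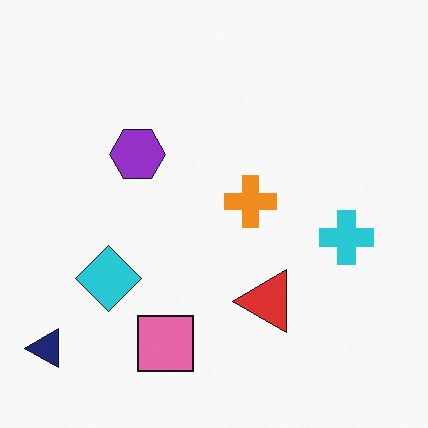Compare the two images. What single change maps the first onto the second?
This is the original image transposed (reflected across the top-left ↔ bottom-right diagonal).

Shapes have swapped their row and column positions — what was in the top-right is now in the bottom-left — a diagonal reflection.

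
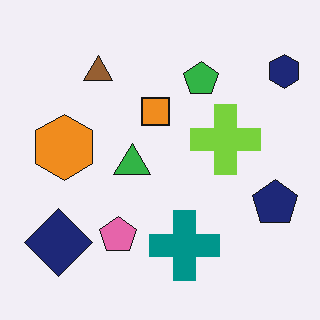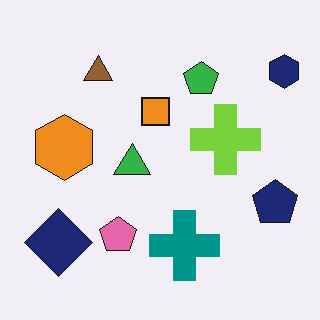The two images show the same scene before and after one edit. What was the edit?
The image was given moderate JPEG compression.

Blocky 8×8 compression artifacts appear around shape edges and the flat background shows ringing — characteristic JPEG degradation.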